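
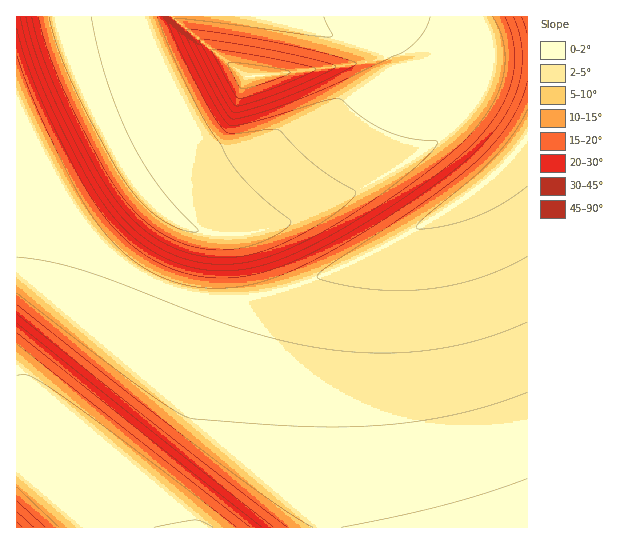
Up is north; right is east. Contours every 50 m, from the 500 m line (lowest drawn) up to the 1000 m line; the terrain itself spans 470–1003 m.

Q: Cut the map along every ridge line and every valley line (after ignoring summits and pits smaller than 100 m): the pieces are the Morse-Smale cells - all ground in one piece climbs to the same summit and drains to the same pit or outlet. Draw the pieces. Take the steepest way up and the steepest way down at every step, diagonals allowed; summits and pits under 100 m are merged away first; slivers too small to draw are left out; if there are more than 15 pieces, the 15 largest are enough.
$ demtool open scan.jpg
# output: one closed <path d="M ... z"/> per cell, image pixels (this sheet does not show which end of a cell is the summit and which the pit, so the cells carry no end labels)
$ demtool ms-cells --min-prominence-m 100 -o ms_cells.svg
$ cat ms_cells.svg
<path d="M17 103l0 366 6 3 66 56 439-1-1-390-18 22-31 29-43 29-53 31-53 25-44 16-31 7-40 1-25-4-26-8-24-12-22-16-26-26-22-29-28-49z"/><path d="M481 16l-423 0-1 5 10 30 21 50 35 65 20 28 22 21 24 13 26 7 26 0 42-11 59-25 67-38 45-33 26-31 11-26 1-24-3-12z"/><path d="M527 16l-46 1 11 30-3 30-9 20-9 13-26 26-36 25-67 38-48 21-44 13-35 2-26-7-24-13-22-21-20-28-35-65-21-50-10-35-41 1 0 85 53 100 22 29 26 26 32 22 34 13 31 5 28 0 20-2 23-6 44-16 68-33 70-44 42-37 19-22z"/><path d="M19 469l-3 1 1 58 71-1z"/>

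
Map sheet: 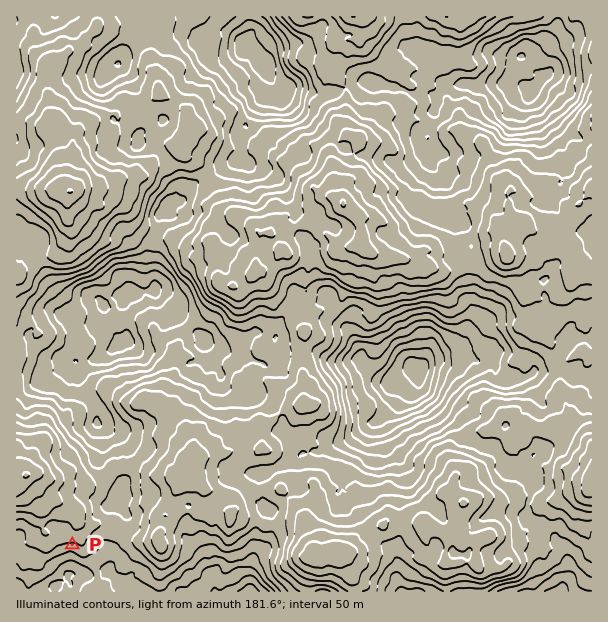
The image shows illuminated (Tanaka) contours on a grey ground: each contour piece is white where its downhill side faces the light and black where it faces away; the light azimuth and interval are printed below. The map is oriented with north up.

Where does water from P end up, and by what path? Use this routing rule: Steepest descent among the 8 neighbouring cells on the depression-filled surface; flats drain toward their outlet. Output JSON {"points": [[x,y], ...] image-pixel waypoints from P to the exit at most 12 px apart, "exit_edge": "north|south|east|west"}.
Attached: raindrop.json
{"points": [[72, 545], [74, 533], [77, 521], [72, 510], [60, 501], [48, 500], [36, 489], [24, 480], [17, 486]], "exit_edge": "west"}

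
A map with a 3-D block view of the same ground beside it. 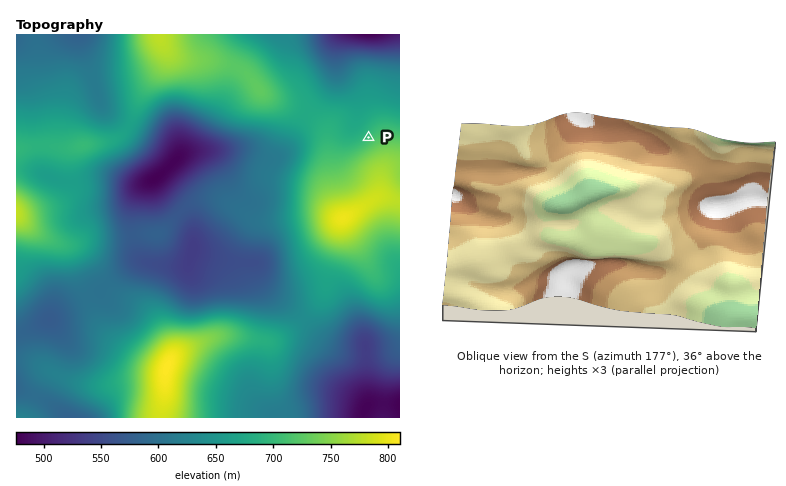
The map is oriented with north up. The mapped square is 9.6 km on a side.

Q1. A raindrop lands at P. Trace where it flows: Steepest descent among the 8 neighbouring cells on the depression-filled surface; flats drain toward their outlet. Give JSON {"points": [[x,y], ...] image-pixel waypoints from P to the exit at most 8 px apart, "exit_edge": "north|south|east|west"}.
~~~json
{"points": [[368, 138], [360, 130], [356, 122], [356, 114], [356, 106], [356, 98], [350, 90], [342, 82], [340, 74], [340, 66], [340, 58], [340, 50], [340, 42], [344, 34]], "exit_edge": "north"}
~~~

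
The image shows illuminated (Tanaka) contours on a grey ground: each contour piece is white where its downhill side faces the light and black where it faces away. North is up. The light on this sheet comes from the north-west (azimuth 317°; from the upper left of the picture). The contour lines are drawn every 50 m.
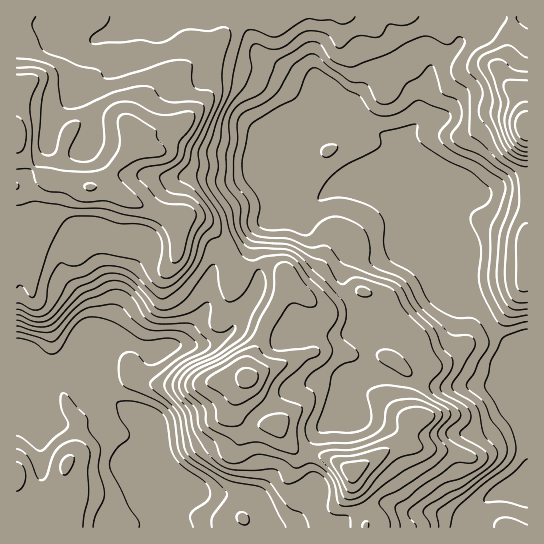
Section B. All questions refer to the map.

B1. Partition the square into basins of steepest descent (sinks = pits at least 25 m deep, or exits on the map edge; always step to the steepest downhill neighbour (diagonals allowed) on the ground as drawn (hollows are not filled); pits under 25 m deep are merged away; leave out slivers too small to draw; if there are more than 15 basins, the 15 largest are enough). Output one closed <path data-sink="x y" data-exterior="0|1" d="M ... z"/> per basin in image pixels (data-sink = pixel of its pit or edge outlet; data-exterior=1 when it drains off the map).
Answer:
<path data-sink="527 482" data-exterior="1" d="M527 16l-510 0-1 211 9 1 12 5 2 9 3 3 27 11 9 0 10-13 8-20 1-24-5-12 11 0 19 9 3 6-5 19 1 21 9 7 23 11 17 3 7-10 0-30 9-6 15 3 10 7 13 16 10 32 23-11 13 0 12 7 5 6 0 8-22 40-6 20-10 17-1 16-12 19-1 14 8 10 11 4 23-1 6 13 12 14 30 5 25 13 2 2 3 19 12 25-1 13 161 0z"/><path data-sink="165 527" data-exterior="1" d="M103 187l-11 0 5 12-1 24-8 20-10 13-4 1-20-6-15-8-2-10-12-5-9 1 0 298 349 1 2-13-12-25-3-19-2-2-25-13-30-5-12-14-6-13-28 0-6-3-8-10 1-14 12-19 1-16 10-17 6-20 22-40-2-11-15-10-13 0-23 11-7-26-6-10-12-14-15-8-8 0-9 6 0 30-7 10-9 0-23-10-12-6-6-8 0-18 5-19-2-5z"/>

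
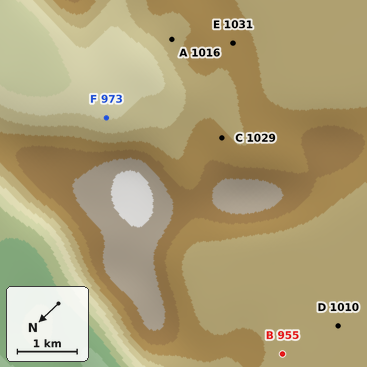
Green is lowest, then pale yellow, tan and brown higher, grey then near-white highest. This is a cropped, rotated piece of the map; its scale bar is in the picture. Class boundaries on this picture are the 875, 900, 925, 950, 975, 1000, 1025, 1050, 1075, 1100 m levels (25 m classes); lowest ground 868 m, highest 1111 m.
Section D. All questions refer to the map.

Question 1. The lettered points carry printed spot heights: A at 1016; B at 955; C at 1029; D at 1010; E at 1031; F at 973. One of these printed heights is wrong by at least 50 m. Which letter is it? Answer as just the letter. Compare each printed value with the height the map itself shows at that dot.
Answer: B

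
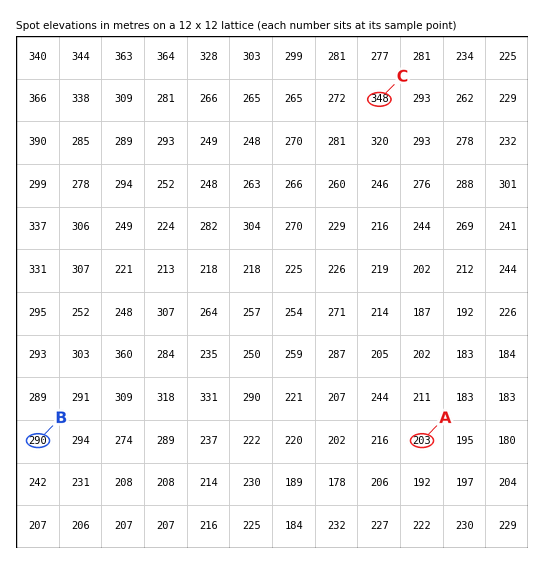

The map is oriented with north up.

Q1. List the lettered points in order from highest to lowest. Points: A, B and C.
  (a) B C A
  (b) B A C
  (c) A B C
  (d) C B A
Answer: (d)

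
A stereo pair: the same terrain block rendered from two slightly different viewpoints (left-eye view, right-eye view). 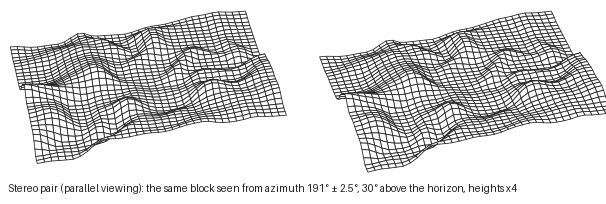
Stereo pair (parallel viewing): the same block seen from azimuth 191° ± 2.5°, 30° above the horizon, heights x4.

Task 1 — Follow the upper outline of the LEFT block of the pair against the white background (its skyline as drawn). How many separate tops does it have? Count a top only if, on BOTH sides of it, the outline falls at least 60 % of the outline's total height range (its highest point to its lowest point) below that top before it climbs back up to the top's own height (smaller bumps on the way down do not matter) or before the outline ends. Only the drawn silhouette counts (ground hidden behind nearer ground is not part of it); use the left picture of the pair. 0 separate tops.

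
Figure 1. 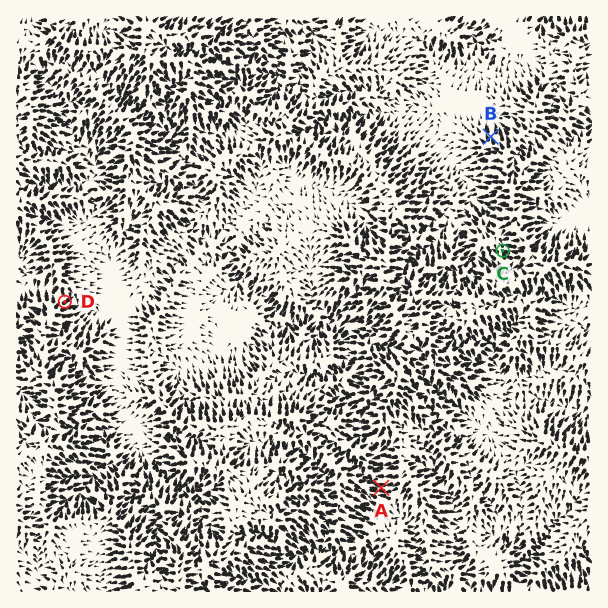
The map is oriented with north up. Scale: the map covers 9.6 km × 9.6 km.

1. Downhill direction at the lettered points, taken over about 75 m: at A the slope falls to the W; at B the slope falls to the N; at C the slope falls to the NW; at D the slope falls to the NE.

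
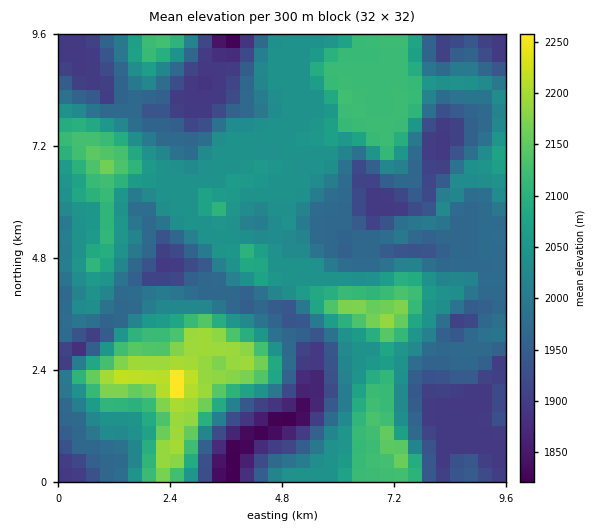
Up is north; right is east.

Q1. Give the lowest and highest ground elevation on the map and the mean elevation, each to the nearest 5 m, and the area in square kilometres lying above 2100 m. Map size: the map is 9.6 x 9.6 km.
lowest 1820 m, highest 2270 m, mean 2015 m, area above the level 19.2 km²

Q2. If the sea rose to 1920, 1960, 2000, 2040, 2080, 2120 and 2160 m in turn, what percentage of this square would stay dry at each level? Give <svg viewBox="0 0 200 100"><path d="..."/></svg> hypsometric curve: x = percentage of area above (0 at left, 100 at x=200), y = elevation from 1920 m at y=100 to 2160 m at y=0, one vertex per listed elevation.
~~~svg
<svg viewBox="0 0 200 100"><path d="M167 100l-12-17-46-16-15-17-49-17-23-16-10-17"/></svg>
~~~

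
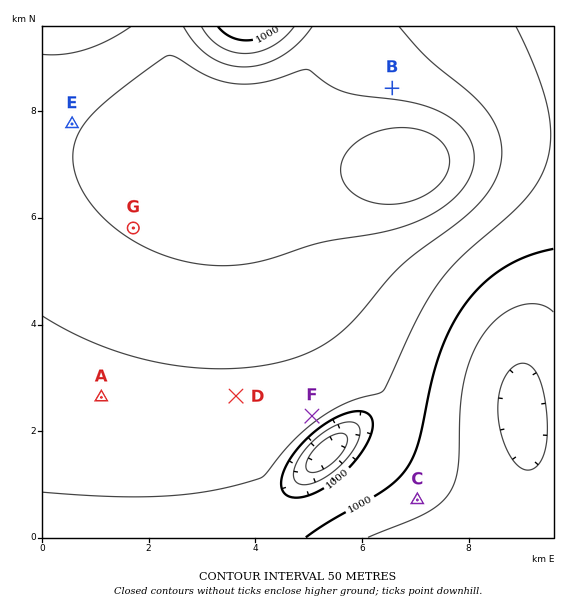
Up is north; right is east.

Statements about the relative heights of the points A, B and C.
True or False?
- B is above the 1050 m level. True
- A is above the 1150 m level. False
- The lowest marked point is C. True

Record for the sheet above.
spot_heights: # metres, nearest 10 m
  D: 1090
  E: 1150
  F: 1070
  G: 1150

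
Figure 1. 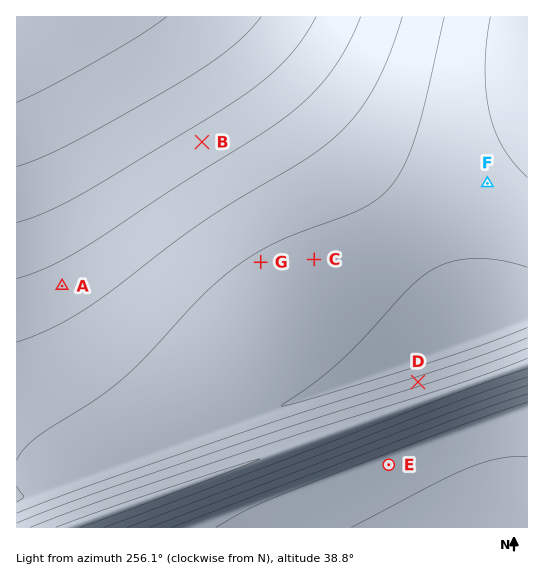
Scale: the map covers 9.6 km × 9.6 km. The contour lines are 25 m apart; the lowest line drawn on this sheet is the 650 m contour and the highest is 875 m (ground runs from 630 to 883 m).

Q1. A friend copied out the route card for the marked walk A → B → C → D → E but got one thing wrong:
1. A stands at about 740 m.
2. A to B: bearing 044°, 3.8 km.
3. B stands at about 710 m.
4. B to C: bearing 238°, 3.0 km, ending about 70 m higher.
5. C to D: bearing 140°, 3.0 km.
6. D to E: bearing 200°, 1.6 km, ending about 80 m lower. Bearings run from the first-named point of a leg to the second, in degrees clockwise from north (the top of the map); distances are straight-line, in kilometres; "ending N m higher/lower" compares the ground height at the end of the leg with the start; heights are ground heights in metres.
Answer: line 4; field bearing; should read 136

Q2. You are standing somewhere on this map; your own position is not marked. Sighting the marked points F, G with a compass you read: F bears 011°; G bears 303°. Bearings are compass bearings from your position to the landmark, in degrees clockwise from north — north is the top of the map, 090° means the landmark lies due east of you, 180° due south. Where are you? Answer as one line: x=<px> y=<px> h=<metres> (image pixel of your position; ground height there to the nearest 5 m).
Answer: x=448 y=384 h=840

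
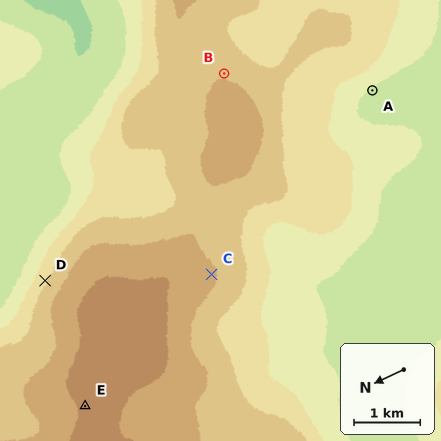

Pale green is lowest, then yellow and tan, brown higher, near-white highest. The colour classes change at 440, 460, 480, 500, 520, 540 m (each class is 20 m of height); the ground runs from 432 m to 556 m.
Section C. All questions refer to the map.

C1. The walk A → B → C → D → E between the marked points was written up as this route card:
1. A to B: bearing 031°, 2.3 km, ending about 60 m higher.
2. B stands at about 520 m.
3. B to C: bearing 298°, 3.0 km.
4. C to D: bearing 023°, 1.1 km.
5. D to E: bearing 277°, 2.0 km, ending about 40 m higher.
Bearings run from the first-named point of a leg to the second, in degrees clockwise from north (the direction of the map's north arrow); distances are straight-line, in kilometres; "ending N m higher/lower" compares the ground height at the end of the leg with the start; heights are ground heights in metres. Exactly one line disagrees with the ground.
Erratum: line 4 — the distance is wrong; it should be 2.5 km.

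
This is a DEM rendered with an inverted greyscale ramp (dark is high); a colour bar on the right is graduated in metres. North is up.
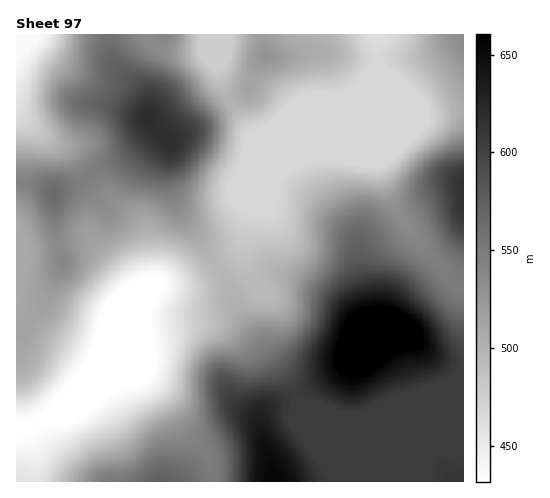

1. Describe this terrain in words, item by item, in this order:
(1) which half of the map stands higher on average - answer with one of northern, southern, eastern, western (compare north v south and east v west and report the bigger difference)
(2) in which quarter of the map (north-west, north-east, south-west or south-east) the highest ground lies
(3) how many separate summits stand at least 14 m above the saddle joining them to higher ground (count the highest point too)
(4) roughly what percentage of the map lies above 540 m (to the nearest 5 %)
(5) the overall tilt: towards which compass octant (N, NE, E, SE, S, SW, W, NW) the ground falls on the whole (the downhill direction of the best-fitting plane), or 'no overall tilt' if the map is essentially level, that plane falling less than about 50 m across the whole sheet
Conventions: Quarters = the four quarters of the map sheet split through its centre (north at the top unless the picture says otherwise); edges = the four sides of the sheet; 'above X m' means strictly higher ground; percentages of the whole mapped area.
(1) Taken as a whole, the eastern half is higher than the western.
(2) The highest ground is in the south-east quarter.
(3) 8 summits rise at least 14 m above their surroundings.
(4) Roughly 40 % of the ground is higher than 540 m.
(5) On the whole the ground falls towards the north-west.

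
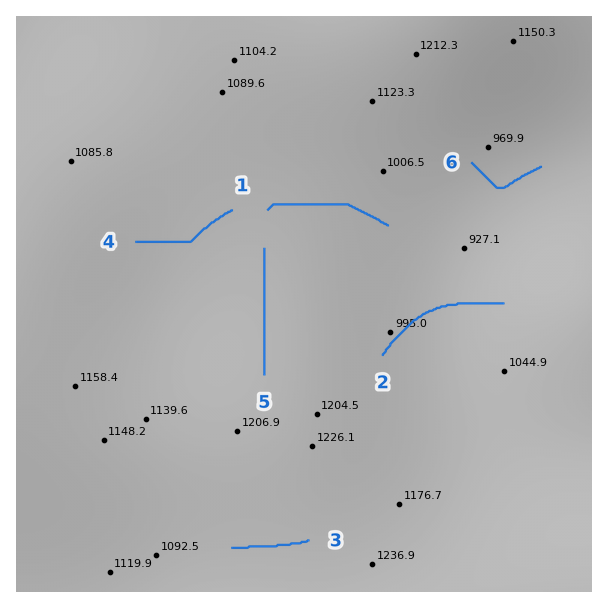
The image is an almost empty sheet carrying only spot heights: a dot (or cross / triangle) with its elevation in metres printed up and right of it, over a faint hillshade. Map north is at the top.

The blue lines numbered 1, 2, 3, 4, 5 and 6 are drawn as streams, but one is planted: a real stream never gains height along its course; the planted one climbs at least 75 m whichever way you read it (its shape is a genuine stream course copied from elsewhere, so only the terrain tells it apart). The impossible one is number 2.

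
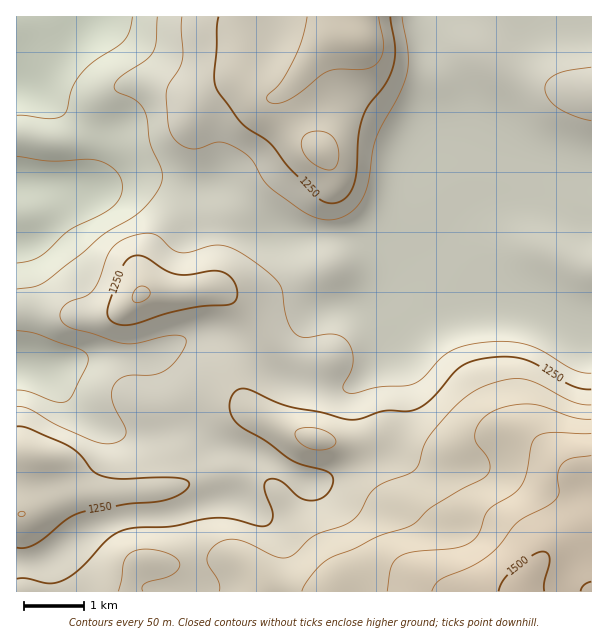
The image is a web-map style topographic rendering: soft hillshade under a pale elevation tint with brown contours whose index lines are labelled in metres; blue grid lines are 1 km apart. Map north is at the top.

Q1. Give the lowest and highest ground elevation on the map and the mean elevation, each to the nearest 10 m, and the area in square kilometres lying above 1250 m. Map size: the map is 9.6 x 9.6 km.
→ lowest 1050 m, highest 1510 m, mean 1230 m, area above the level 32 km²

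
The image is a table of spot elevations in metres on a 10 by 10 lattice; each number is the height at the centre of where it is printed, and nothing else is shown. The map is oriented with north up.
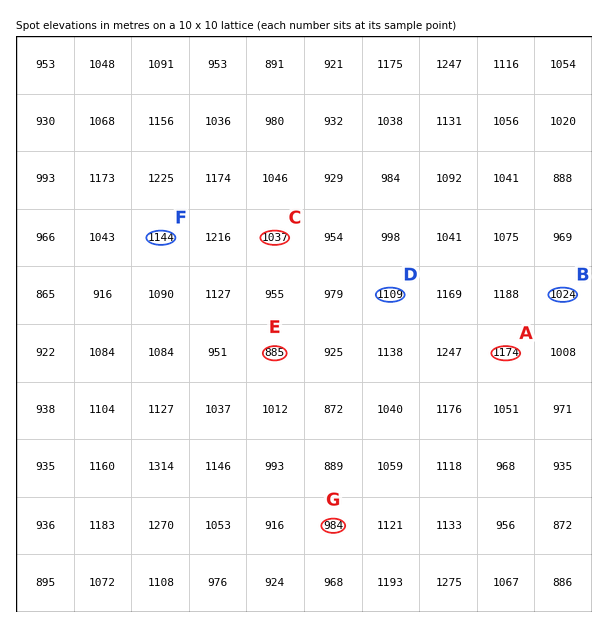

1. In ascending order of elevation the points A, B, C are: B C A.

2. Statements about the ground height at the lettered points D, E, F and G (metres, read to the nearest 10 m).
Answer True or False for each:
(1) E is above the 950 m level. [False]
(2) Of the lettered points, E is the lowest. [True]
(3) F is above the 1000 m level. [True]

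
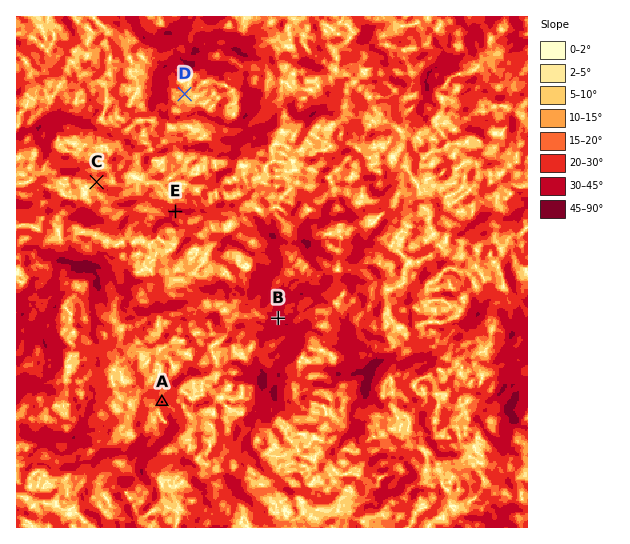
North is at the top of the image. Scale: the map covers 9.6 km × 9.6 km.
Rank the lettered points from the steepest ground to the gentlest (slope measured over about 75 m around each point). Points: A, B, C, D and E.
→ B E A C D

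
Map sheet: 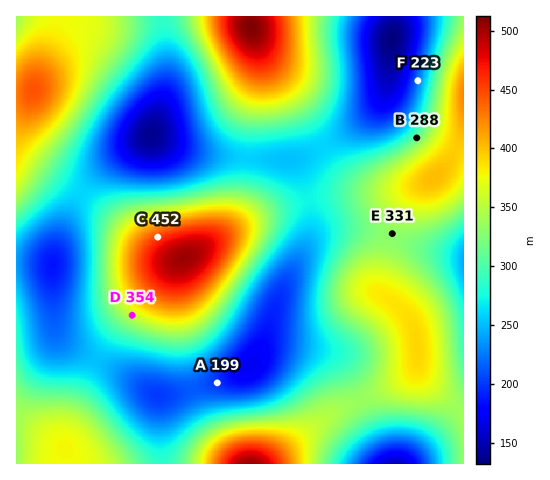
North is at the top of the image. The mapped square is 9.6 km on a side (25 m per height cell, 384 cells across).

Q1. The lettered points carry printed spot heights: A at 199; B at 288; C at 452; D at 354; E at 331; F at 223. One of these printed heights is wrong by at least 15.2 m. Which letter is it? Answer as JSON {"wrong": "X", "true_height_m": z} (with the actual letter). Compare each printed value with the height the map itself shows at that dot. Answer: {"wrong": "B", "true_height_m": 314}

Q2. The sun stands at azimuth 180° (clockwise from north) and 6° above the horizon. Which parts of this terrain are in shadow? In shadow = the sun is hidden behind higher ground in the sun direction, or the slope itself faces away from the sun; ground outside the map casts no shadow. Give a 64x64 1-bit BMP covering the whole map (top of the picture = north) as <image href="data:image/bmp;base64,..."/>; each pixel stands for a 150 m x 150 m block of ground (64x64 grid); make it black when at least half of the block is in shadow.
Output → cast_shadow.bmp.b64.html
<image width="64" height="64" href="data:image/bmp;base64,Qk0+AgAAAAAAAD4AAAAoAAAAQAAAAEAAAAABAAEAAAAAAAACAAATCwAAEwsAAAIAAAAAAAAA////AAAAAAAAAAAAAAAAAAAAAAfwAAAAAAAAH/wAAAAAAAB//gAAAAAAAP/+AAAAAAAA//8AAAAAAAD//wAAAAAAAP//AAAAAAAAf/+AAAAHAAB//4AAAA8AAD//gAAADwAAH/+AAAAGAAAf/wAAAAAAAA//AAAAAAAAB/4AAAAAAAAH/gAAAAAAAAP8AAAAAAAAAfwAAAAAAAAA+AAAAAAAAAAwAAAAAAAAAAAAAAAAAAAAAAAAAAAAAAAAAAAAAAAAAAAAAAAAAAAAAAAAAAAAAAAAAAAAAAAAAAAAAAAAAAAAAAAAAAAAAAAAAAAAAAAAAAAAAAAAAAAAAAAAAAAAAAAAAAAAAAA/wAAAAAAAAH/wAAAAAAAB//wAAAAAAAH//wAAAAAAA///wAAAAAAD///gAAAAAAP//+AAAAAAA///4AAAAAAD///gAAAAAAP//+AAAAAAA///wAAAAAAD//+AAD+AAAH//wAAf8AAAf/8AAB/wAAA//gAAH/AAAD/4AAAP8AAAH/AAAA/wAAAP4AAAD/AAAAfAAAAH8AAAAAAAAAfgAAAAAAAAA+AAAAAAAAABwAAAAAAAAACAAAAAAAAAAAAAAAAAAAAAAAAAAAAAAAAAAAAAAAAAAAAAAAAAAAAAAAAAAAAAAAAAAAAAAAAAAAAAAAAAAAAAAAAAAAAAAAAAA=="/>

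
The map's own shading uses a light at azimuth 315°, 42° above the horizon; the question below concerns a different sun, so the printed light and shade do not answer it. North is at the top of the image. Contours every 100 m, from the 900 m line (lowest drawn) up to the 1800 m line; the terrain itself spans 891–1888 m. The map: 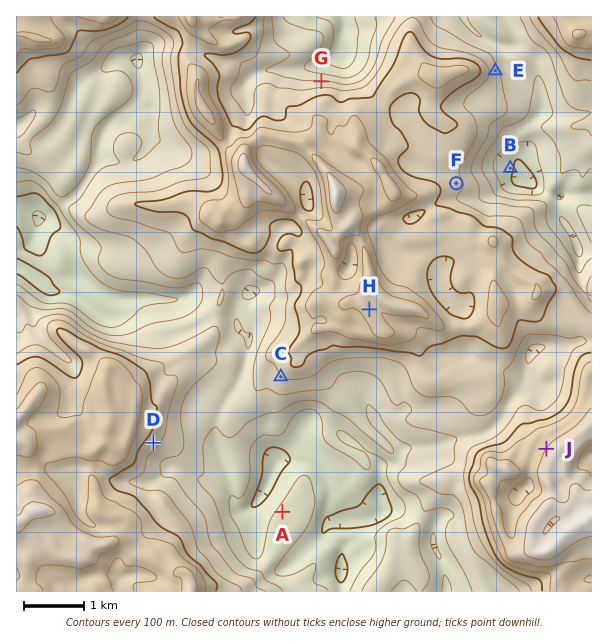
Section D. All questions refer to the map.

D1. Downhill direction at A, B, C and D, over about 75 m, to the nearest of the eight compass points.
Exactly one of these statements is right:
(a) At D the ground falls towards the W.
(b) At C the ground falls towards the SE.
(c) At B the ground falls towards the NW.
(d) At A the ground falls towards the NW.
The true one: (d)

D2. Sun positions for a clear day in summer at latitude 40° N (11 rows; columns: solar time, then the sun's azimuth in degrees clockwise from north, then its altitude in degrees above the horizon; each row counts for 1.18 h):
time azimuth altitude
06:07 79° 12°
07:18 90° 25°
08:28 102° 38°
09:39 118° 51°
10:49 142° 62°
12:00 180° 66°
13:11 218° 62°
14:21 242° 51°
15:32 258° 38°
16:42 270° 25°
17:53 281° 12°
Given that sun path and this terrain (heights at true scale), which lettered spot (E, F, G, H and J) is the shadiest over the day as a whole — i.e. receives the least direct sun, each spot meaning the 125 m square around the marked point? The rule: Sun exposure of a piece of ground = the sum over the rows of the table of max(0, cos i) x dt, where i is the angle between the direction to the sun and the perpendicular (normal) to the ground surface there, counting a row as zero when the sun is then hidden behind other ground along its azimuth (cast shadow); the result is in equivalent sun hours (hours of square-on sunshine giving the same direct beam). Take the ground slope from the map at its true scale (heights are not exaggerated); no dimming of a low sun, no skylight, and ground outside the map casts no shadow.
G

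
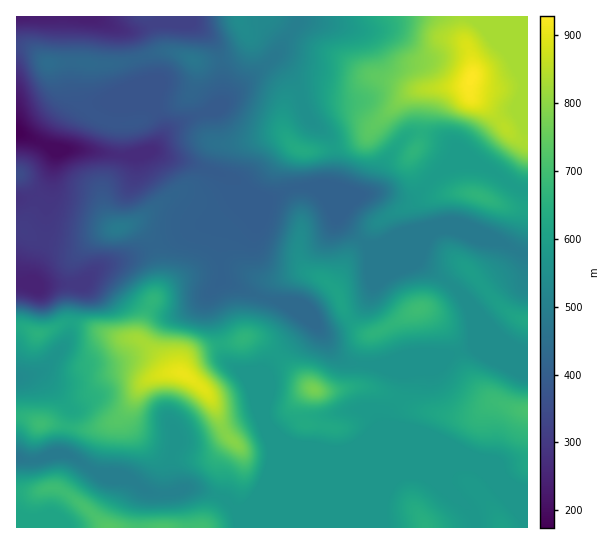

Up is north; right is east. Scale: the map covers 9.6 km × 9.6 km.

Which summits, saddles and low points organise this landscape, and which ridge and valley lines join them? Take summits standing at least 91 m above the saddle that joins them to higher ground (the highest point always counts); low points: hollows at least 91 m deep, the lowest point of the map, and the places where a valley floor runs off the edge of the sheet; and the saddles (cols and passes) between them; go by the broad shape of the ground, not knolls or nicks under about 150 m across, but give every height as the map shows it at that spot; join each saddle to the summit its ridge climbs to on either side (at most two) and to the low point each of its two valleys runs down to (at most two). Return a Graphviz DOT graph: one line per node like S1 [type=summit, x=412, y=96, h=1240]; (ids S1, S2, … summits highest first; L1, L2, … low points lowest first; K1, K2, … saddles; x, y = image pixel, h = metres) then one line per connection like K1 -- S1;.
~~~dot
graph terrain {
  S1 [type=summit, x=471, y=78, h=928];
  S2 [type=summit, x=183, y=374, h=907];
  S3 [type=summit, x=314, y=390, h=774];
  S4 [type=summit, x=109, y=527, h=731];
  S5 [type=summit, x=527, y=411, h=711];
  S6 [type=summit, x=419, y=309, h=693];
  L1 [type=low, x=17, y=133, h=174];
  L2 [type=low, x=17, y=17, h=230];
  L3 [type=low, x=17, y=458, h=467];
  K1 [type=saddle, x=67, y=426, h=654];
  K2 [type=saddle, x=278, y=355, h=590];
  K3 [type=saddle, x=399, y=399, h=588];
  K4 [type=saddle, x=478, y=465, h=572];
  K5 [type=saddle, x=218, y=497, h=571];
  K6 [type=saddle, x=369, y=365, h=558];
  K7 [type=saddle, x=263, y=298, h=436];
  K8 [type=saddle, x=154, y=245, h=421];
  K9 [type=saddle, x=17, y=46, h=341];
  K1 -- S2;
  K1 -- L1;
  K1 -- L3;
  K2 -- S2;
  K2 -- S3;
  K2 -- L1;
  K2 -- L3;
  K3 -- S3;
  K3 -- S5;
  K3 -- L1;
  K3 -- L3;
  K4 -- S2;
  K4 -- S5;
  K4 -- L3;
  K5 -- S2;
  K5 -- S4;
  K5 -- L3;
  K6 -- S3;
  K6 -- S6;
  K6 -- L1;
  K7 -- S2;
  K7 -- S6;
  K7 -- L1;
  K8 -- S1;
  K8 -- S2;
  K8 -- L1;
  K9 -- S1;
  K9 -- L1;
  K9 -- L2;
}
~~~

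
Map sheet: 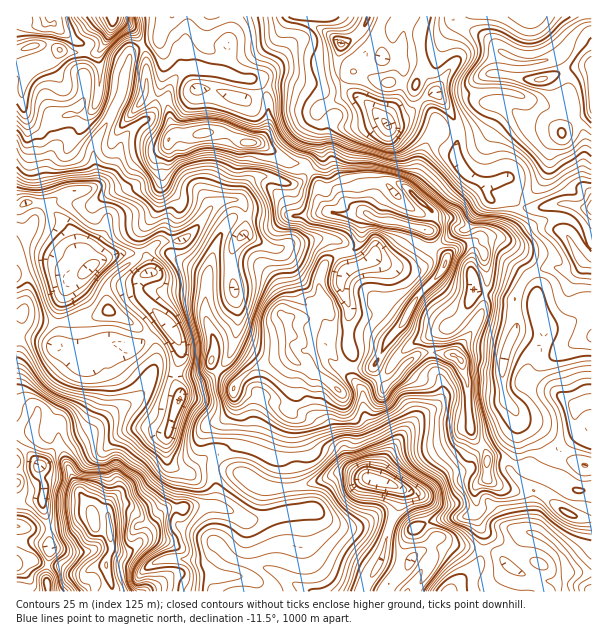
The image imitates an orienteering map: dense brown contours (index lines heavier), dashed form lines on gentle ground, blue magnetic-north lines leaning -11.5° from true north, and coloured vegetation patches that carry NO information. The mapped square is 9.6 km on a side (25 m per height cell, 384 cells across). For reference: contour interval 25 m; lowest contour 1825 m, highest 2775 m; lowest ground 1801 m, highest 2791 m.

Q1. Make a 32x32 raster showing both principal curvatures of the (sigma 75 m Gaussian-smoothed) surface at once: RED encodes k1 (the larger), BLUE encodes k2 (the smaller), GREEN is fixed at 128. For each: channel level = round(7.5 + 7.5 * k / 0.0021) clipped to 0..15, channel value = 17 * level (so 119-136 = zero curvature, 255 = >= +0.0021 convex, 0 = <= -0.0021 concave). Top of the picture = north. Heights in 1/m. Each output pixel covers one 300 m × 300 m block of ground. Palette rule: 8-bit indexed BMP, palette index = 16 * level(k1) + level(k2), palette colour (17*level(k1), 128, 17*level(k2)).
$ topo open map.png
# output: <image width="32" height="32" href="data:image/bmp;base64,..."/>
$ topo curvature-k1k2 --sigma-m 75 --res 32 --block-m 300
<image width="32" height="32" href="data:image/bmp;base64,Qk02CAAAAAAAADYEAAAoAAAAIAAAACAAAAABAAgAAAAAAAAEAAATCwAAEwsAAAABAAAAAAAAAIAAABGAAAAigAAAM4AAAESAAABVgAAAZoAAAHeAAACIgAAAmYAAAKqAAAC7gAAAzIAAAN2AAADugAAA/4AAAACAEQARgBEAIoARADOAEQBEgBEAVYARAGaAEQB3gBEAiIARAJmAEQCqgBEAu4ARAMyAEQDdgBEA7oARAP+AEQAAgCIAEYAiACKAIgAzgCIARIAiAFWAIgBmgCIAd4AiAIiAIgCZgCIAqoAiALuAIgDMgCIA3YAiAO6AIgD/gCIAAIAzABGAMwAigDMAM4AzAESAMwBVgDMAZoAzAHeAMwCIgDMAmYAzAKqAMwC7gDMAzIAzAN2AMwDugDMA/4AzAACARAARgEQAIoBEADOARABEgEQAVYBEAGaARAB3gEQAiIBEAJmARACqgEQAu4BEAMyARADdgEQA7oBEAP+ARAAAgFUAEYBVACKAVQAzgFUARIBVAFWAVQBmgFUAd4BVAIiAVQCZgFUAqoBVALuAVQDMgFUA3YBVAO6AVQD/gFUAAIBmABGAZgAigGYAM4BmAESAZgBVgGYAZoBmAHeAZgCIgGYAmYBmAKqAZgC7gGYAzIBmAN2AZgDugGYA/4BmAACAdwARgHcAIoB3ADOAdwBEgHcAVYB3AGaAdwB3gHcAiIB3AJmAdwCqgHcAu4B3AMyAdwDdgHcA7oB3AP+AdwAAgIgAEYCIACKAiAAzgIgARICIAFWAiABmgIgAd4CIAIiAiACZgIgAqoCIALuAiADMgIgA3YCIAO6AiAD/gIgAAICZABGAmQAigJkAM4CZAESAmQBVgJkAZoCZAHeAmQCIgJkAmYCZAKqAmQC7gJkAzICZAN2AmQDugJkA/4CZAACAqgARgKoAIoCqADOAqgBEgKoAVYCqAGaAqgB3gKoAiICqAJmAqgCqgKoAu4CqAMyAqgDdgKoA7oCqAP+AqgAAgLsAEYC7ACKAuwAzgLsARIC7AFWAuwBmgLsAd4C7AIiAuwCZgLsAqoC7ALuAuwDMgLsA3YC7AO6AuwD/gLsAAIDMABGAzAAigMwAM4DMAESAzABVgMwAZoDMAHeAzACIgMwAmYDMAKqAzAC7gMwAzIDMAN2AzADugMwA/4DMAACA3QARgN0AIoDdADOA3QBEgN0AVYDdAGaA3QB3gN0AiIDdAJmA3QCqgN0Au4DdAMyA3QDdgN0A7oDdAP+A3QAAgO4AEYDuACKA7gAzgO4ARIDuAFWA7gBmgO4Ad4DuAIiA7gCZgO4AqoDuALuA7gDMgO4A3YDuAO6A7gD/gO4AAID/ABGA/wAigP8AM4D/AESA/wBVgP8AZoD/AHeA/wCIgP8AmYD/AKqA/wC7gP8AzID/AN2A/wDugP8A/4D/ALVwttml9oDEtqiUp7enhoWXqJaAx6WRx8eHhoeGlZOm2PHVx+fmolCRtYSWlYWGiJiYlnOCpJSCt8eGdae5coWkYGCikPbk59S3ZHSXh4eHh5enhoDVk4Rys6WmloOEltnBpLjY+HDYhJRkdaiXh4eHqMjJkPj4oaTmpWNjc6a2pXCW2bjYxaXU6MXHx7bHx8nItcfVsrXS5uikhoW1+LW1cKf7t9e3lZWmtKeGY4KSpbZydJJwUIGm5rXXpaamt6VwxPSk6LeFYnGkpGKEp6aikHFAcJSXtLa194O3t6d1onH0lEDDhZagxpamlqeWhri2o4SStsqnlqP3tKeGlIOmt8aFlpOUY1DXx4V1hoaWlYSFp5SAl5XI9pRkdpamuJeX2aW4poSFgKbpxqeFp8m3pdfGloKDhcn4g3R1ZaeWt+i3tZa2x6dycJLU5pSmp4Wm+KD4c3SBtfZic4aWyLjHhWR0hHWm2IOBlef3Y5eGp/fCgPi0xpPE9oKlp7eXmLd1dHV2hYfYpKD5sNbWl7jHhKL4svaUcve2cpOnhYaYxWN1hoaGdMakUPa0granp4aWY4X3kOT1+aWEgqeWdYW2lZWXhYXHxnBy96eAxqenhqeTlsb3glGC9oVylqiHhsm2s9fX6LeBcLb4hXCn67iV2IGWhPeUZZPmt4Gnp4aX2JZSdMe2dKW0pvd0YpTHpsbFkbmnlPaVpZHVcaeYhZjVlXRypPaDYXOW+ISDpbZ05qOBp4V0o/eTcOeEg5aVhcZ0dYZhkeSS57XYpKW4dGSm9rSBc4SE9uWx1oWmlqZyppd2dIWmx5KiYKbWYaKjUaGAoqNylaXhw+bX6LaWg7anqJSWt4WX16algOijlufm18bG9vf29fizw8i2lKWmt3CRpLfGhIS1tbmCkoJk16XHx8fIhXD117ZyYZKTg4OjpqZyYHC2lcbXdHSVdMWzYNemp5bF98WEhYJ2dqa3hpS5p8jItJWlx9VkZXaWg7T25KXG2MejtZZwlYZlddiHhceGp6eTppXI+ceVptj29dWlyJWWY5LUg3OYl4SnuKeE15aGt4HFkpT59vj39/a2U1OhgYJBc7a4g5aGl6inypP4hJal5pD2cPRypaRxktVTY7eohGKEpciRp5e3l5eFo8dzp5L4gMTl5kOCgnOlxnSGpYKCp6XDYLe2lINypHV0x4Wmc/Vxkva0pKW3yNm3hZeVtsbZtdeStfjX1vfopZSVpseT9nKA9oSnp5aVlreWhqS3lnR1lqdwlLaWlYWVp+fn5qHTs6CShZeGqKiFdae4cXC2loWHp4Wk2beFtqeGk3Jwlaf79YKEqIaXqJeEhKKltpCopYant7amhGR0p7g="/>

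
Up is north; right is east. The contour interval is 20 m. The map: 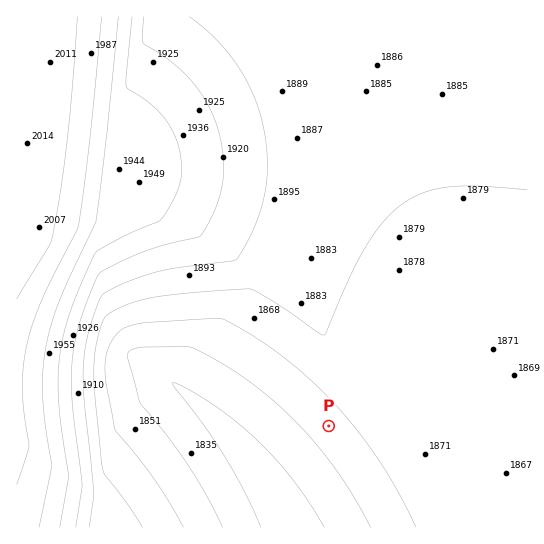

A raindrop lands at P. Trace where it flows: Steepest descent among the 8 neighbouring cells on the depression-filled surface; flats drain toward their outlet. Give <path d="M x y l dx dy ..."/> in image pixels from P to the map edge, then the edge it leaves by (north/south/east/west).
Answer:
<path d="M329 426l-62 61 6 8 2 7 3 3 11 22"/>
exit: south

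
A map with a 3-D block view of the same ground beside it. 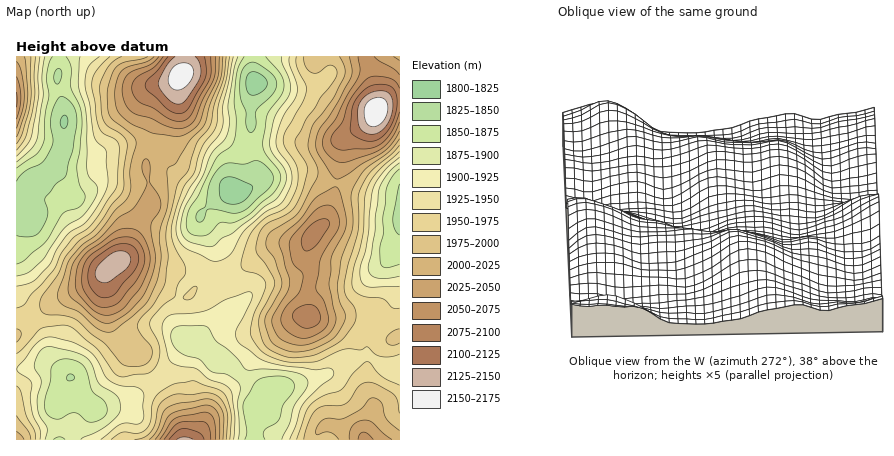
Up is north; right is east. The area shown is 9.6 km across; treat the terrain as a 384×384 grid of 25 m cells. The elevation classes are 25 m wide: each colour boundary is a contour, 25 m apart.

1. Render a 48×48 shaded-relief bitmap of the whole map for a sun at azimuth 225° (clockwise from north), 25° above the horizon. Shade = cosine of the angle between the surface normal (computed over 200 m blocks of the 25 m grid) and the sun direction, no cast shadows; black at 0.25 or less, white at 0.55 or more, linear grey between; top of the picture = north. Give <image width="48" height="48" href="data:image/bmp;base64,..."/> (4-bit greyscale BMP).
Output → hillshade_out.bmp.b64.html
<image width="48" height="48" href="data:image/bmp;base64,Qk32BAAAAAAAAHYAAAAoAAAAMAAAADAAAAABAAQAAAAAAIAEAAATCwAAEwsAABAAAAAAAAAAAAAAABEREQAiIiIAMzMzAERERABVVVUAZmZmAHd3dwCIiIgAmZmZAKqqqgC7u7sAzMzMAN3d3QDu7u4A////ADITeamHiHZWiqlkMyACWJmau7mau6dVVTIjaJh3eHZXm7lkRCECR5iavLqZmoZVVTIjV4dmeId5vbhUVTEBNoiavLmIeHZlVUMkZ3domqmbzKdUVCAAN4mqu6l2Z3d2ZkNFeIiKvLqru4ZVVCACWJmqqphmeJmHZkRWeJmbzMu7uYdVVCEkaJmZmZh3iZl2VVVWeIms3dy7qYdmZCI1eJmaqqmHiZhlRVVVZ4nN3ty7qYh3UzRWiaq8zLqZmZdUVWZWeJve7tzLqId2Q0Z4qrze7tuqqYdmZ4dnib3u7szLl2ZVRWiau97//ty6qZiImYh4q83v7bupdVVVZ4q7zO//7tu6qqmau4iKvN3u7KmHVDRWeKvMzf/+3cu6qpmru3iazM3u3KmGUzV4mru7ze7t3cupmZmqqneau83u3KmGVFeau7qqvN7d3LqYeImZmXibu87v7KmHZnm7u6mZrN3cy6l2Z3iZiHirvN7/7LmYiJq7upmZq8u7qpdUVmiIiIm7vN7/7KmIiJq7qpmZqrqqmHVDRWeId4mqq97/25iId4mZmZqqqqqqmHVENFZnd4iZq87+ypiHZ3iJmZqqqru6qYZURFVWZneJq83typiHZmeJiJmZmrzMupdlRFVVVmeJm83cupmGVVeIiIiJqs3ty5hlVVVVZniJq8zLqZh2RFZ3d3eJq83d26hlVVVWd4iJu7qpiIdUM0ZmZmeJq83d25hmZlVmd4iJqpmHd2VCIkRERWiau8zdy5h3dlVWeHeJqph2d1QyIzMjRXiaq8y7uqmHdlRGd3eJqpdnh2VDRDIjRoiJqrqZmpiHdlRGZneKqYd4mXZVZkIkaJh3iZh4iZiHZUNFVXiaqYeJqYd3h1M0eZdmd4dniZh2RDM0VomrqYeaqpiJmFM1eYVVeIZniZh1RDNFZom6mIiaqpiZl1NGiGVWiId4qqh1VDRFZpmpmZq7upqqhlRWdmZ4mYiau6l3ZVRFZpmZmZvMu7zKhlVmZmeKqpmrzLmId2VVZpmYiKzMu83Kl2d3ZWiruqvN3LqqmHdmd6mYibzLu83Kh3iHVWirurzv7bzLqYiIh6qYiby7q8zKh4mGVGirqr7/7d3duqqpmZmYiavLq8y6h4mGVXmpms//7d7ty7u6mIh3eKzMu8zKiJmXZomYic7u3N3cu7zKh2ZVZ5zdzd7bqqupiIh3eb3curzLq83KdkRERpze7u7cu83KmHZVabzLqruqq97KdTMzR63v7u7czN3KhlREaby6qqqZq93JZCIjWL7/7u3cze7JZDM0abuqqpmavN24UwETac//7d3Mze24VDM0aJmZmpmavMuWMgATad//7d3Mze2nVEMzVoiaqqqau7l0IgACWd7u3MzLzdyoZUMiRomrzLqauphkIgABWc3dy8u6q8uoZUIRR6vN7cqaqqhkMwACac3Lq7qHibqXZCABWc7v/sqavLl1RBETasy6mpdVaKl2QhACe97v/sqb3cp2VTMke8yoiHUzWKl1QxADi93e7cqr3cp1VA=="/>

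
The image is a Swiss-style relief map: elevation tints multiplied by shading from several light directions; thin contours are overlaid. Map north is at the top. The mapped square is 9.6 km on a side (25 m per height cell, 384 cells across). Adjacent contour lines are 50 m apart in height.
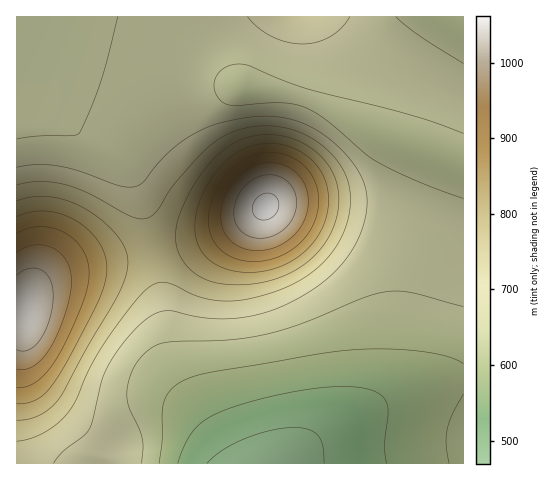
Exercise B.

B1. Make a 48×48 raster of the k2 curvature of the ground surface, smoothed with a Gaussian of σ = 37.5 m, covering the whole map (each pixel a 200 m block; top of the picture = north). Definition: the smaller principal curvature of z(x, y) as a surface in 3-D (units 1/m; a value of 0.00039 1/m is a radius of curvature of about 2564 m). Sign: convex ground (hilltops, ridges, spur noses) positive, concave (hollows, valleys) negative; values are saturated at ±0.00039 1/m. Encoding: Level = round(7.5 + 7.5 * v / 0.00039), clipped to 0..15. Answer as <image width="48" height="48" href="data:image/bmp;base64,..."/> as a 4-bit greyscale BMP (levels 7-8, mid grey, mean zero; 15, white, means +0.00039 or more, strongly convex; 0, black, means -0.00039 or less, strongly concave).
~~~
<image width="48" height="48" href="data:image/bmp;base64,Qk32BAAAAAAAAHYAAAAoAAAAMAAAADAAAAABAAQAAAAAAIAEAAATCwAAEwsAABAAAAAAAAAAAAAAABEREQAiIiIAMzMzAERERABVVVUAZmZmAHd3dwCIiIgAmZmZAKqqqgC7u7sAzMzMAN3d3QDu7u4A////AFVVVVVURnd2ZWZndmZmZnd3d3d3iIiId1VVVVVomqmGZWZnd2ZmZmZ3d3d4iIiIiFVVVVVnmql2VWZ3d3ZmZmZmd3d4iIiIiGZmVURWeIhmVWZ3d3d2ZmZmZ3d3eIiIiGZmVURVZ3ZlVmZ3d3d3ZmZmZmd3d3iIiHd2ZVRFZmZVVmd3d3d3d2ZmZmZmd3d3iHd3ZlVVVmZWZmd3d3d3d3dmZmZmZnd3d4iHdlVVZmZmZnd3d3d3d3d3ZmZmZmZnd4h2ZVRFZmZmZnd3d3d3d3d3d2ZmZmZmZnd3ZlVEVWZmZ3d3d3d3d3d3d3dmZmZmZoiIdmVVVVZmZ3d3d3d3d3d3d3d3dmZmZpmYh2ZVVVVmZmd3d3d3d3d3d3d3d3d2ZqqZh2ZlVVVWZmZmZmd3d3d3d3d3d3d3d6qpl3ZmZVVVZmZmZmZmd3d3d3d3d3d3d6qph3ZmZlVVZmZmZmZmZmd3d3d3d3d3d6qph3ZmZlVVVmZmZmZmZmZnd3d3d3d3d6qZh3d2ZmVVVmZ3d3dmZmZmd3d3d3d3d6mYh3d3ZlVVVXd3d3ZVRFVmZ3d3d3d3d5mYh3d3ZlVVVXd3dlRERDNFZnd3d3d3d5mIiId3ZlVERXeHVVVVVEMzRmd3d3d3d5mIiIh3ZlVERXh1VmZmZVRDNGZ3d3d3d5mIiIh3ZlVERXdVZneHd2VEM0Z3d3d3d4mZmIh3ZVRERYZWd4iZiHZUMzV3d3d3d4mZmYh3ZVRERnVWeJqqqYdlQzRnd3d3d4mZmYh3ZVRERlVniaq7uph1QzNnd3d3d4iZmIh2ZVRERlVniqvMy6l2VDNXd3d3d4iIiId2ZVREVkVomrzMzKmGVDNHd3d3d4iIiHd2VUREZUVomrzMzLmHVDM3d3d3d3d3d3dmVURFdUVomrzMy7mHZDM2d3d3d3d3d2ZlVURWZUVnmrzMy6mHZUM3d3d3d2ZmZmZVVEVmZDRniru7u6mHZUNHd3d3ZWZmZVVVRFZmZTRWeZq7uqmHZUNHd3ZlQ1VVVVVERWZmZTNFeJmqqpmHZENXZVQzM1VVVUREZ3ZmZjNFZ4iaqZh2VDJUQzMzRFVURERXd3dmZkM0VniJmHZUMhIzMzRFZ1VFVWd3d3d2ZmMzRWd3dlQyEAIzRFZnd3d3d3d3d3d3ZmUiNFVVQyEAABNFZ3d3d3d3d3d3d3d3d2ZCEjMiEAAAAlZnd3d3d3d3d3d3d3d3d2ZTABAAAAABRnd3d3d3d3d3d3d3d3d3d3ZUIAAAABI2d3d3d3d3eHd3d3d3d3d3d3ZlQyESI1Z4h3d3d3d3eHd3d3d3d3d3d3dlREVmd4iHd3d3d3d3iHd3d3d3d3d3d3dmVVeIiIh3d3d3d3d3iHd3d3d3d3d3d3d2ZmeIiHd3d3d3d3d3iHd3d3d3d3d3d3d3dneIh3d3d3d3d3d3d3d3d3d3d3d3d3d3d3d3dmZmd3d3d3d3ZHd3d3d3d3d3d3d3d3dmZVVmZ3d2d3dlQ3d3d3d3d3d3d3d3dmZVVEVVZndmZ3VDMw=="/>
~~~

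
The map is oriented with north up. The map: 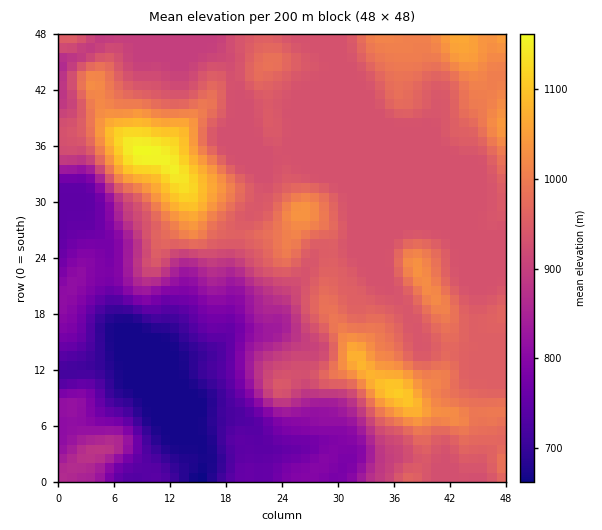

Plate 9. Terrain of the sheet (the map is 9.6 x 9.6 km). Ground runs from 660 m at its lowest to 1160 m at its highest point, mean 900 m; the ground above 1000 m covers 13.2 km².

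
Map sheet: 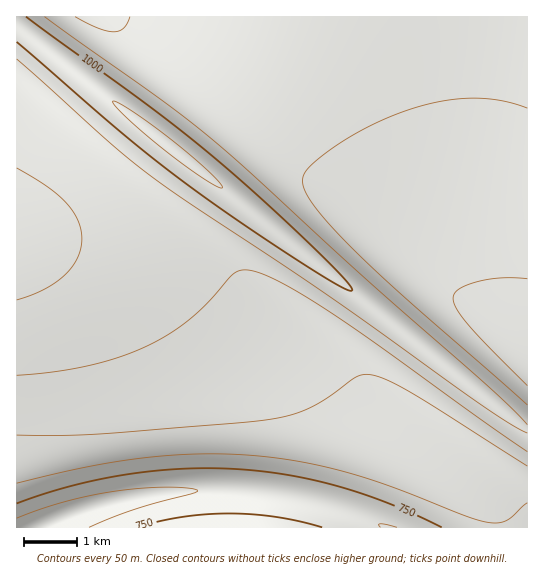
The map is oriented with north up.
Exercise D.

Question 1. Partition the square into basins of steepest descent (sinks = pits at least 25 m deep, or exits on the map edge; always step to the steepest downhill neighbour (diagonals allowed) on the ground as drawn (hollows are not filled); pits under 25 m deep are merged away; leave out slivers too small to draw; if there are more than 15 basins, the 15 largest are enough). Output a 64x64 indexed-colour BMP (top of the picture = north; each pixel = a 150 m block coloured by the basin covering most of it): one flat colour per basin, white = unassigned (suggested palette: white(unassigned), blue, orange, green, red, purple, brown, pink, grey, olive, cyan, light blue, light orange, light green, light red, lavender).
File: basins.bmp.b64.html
<image width="64" height="64" href="data:image/bmp;base64,Qk12CAAAAAAAAHYAAAAoAAAAQAAAAEAAAAABAAQAAAAAAAAIAAATCwAAEwsAABAAAAAAAAAA////ALR3HwAOf/8ALKAsACgn1gC9Z5QAS1aMAMJ34wB/f38AIr28AM++FwDox64AeLv/AIrfmACWmP8A1bDFABERERERERERERERERERERERERERERERERERERERERERERERERERERERERERERERERERERERERERERERERERERERERERERERERERERERERERERERERERERERERERERERERERERERERERERERERERERERERERERERERERERERERERERERERERERERERERERERERERERERERERERERERERERERERERERERERERERERERERERERERERERERERERERERERERERERERERERERERERERERERERERERERERERERERERERERERERERERERERERERERERERERERERERERERERERERERERERERERERERERERERERERERERERERERERERERERERERERERERERERERERERERERERERERERERERERERERERERERERERERERERERERERERERERERERERERERERERERERERERERERERERERERERERERERERERERERERERERERERERERERERERERERERERERERERERERERERERERERERERERERERERERERERERERERERERERERERERERERERESIRERERERERERERERERERERERERERERERERERERERESIhERERERERERERERERERERERERERERERERERERERESIiERERERERERERERERERERERERERERERERERERERESIiIREREREREREREREREREREREREREREREREREREREiIiIhEREREREREREREREREREREREREREREREREREREiIiIiEREREREREREREREREREREREREREREREREREREiIiIiIREREREREREREREREREREREREREREREREREREiIiIiIhERERERERERERERERERERERERERERERERERIiIiIiIiERERERERERERERERERERERERERERERERERIiIiIiIiIRERERERERERERERERERERERERERERERERIiIiIiIiIhERERERERERERERERERERERERERERERERIiIiIiIiIiERERERERERERERERERERERERERERERESIiIiIiIiIiIRERERERERERERERERERERERERERERESIiIiIiIiIiIhERERERERERERERERERERERERERERESIiIiIiIiIiIiERERERERERERERERERERERERERERESIiIiIiIiIiIiIREREREREREREREREREREREREREREiIiIiIiIiIiIiIhEREREREREREREREREREREREREREiIiIiIiIiIiIiIiEREREREREREREREREREREREREREiIiIiIiIiIiIiIiIRERERERERERERERERERERERERIiIiIiIiIiIiIiIiIhERERERERERERERERERERERERIiIiIiIiIiIiIiIiIiERERERERERERERERERERERERIiIiIiIiIiIiIiIiIiIRERERERERERERERERERERERIiIiIiIiIiIiIiIiIiIhERERERERERERERERERERESIiIiIiIiIiIiIiIiIiIiERERERERERERERERERERESIiIiIiIiIiIiIiIiIiIiIRERERERERERERERERERESIiIiIiIiIiIiIiIiIiIiIhERERERERERERERERERESIiIiIiIiIiIiIiIiIiIiIiEREREREREREREREREREiIiIiIiIiIiIiIiIiIiIiIiIREREREREREREREREREiIiIiIiIiIiIiIiIiIiIiIiIhEREREREREREREREREiIiIiIiIiIiIiIiIiIiIiIiIiEREREREREREREREREiIiIiIiIiIiIiIiIiIiIiIiIiIRERERERERERERERIiIiIiIiIiIiIiIiIiIiIiIiIiIhERERERERERERERIiIiIiIiIiIiIiIiIiIiIiIiIiIiERERERERERERERIiIiIiIiIiIiIiIiIiIiIiIiIiIiIRERERERERERERIiIiIiIiIiIiIiIiIiIiIiIiIiIiIhERERERERERESIiIiIiIiIiIiIiIiIiIiIiIiIiIiIiERERERERERESIiIiIiIiIiIiIiIiIiIiIiIiIiIiIiIRERERERERESIiIiIiIiIiIiIiIiIiIiIiIiIiIiIiIhEREREREREiIiIiIiIiIiIiIiIiIiIiIiIiIiIiIiIiEREREREREiIiIiIiIiIiIiIiIiIiIiIiIiIiIiIiIiIREREREREiIiIiIiIiIiIiIiIiIiIiIiIiIiIiIiIiIhEREREREiIiIiIiIiIiIiIiIiIiIiIiIiIiIiIiIiIiERERERIiIiIiIiIiIiIiIiIiIiIiIiIiIiIiIiIiIiIRERERIiIiIiIiIiIiIiIiIiIiIiIiIiIiIiIiIiIiIhERERIiIiIiIiIiIiIiIiIiIiIiIiIiIiIiIiIiIiIiERERIiIiIiIiIiIiIiIiIiIiIiIiIiIiIiIiIiIiIiIRESIiIiIiIiIiIiIiIiIiIiIiIiIiIiIiIiIiIiIiIhESIiIiIiIiIiIiIiIiIiIiIiIiIiIiIiIiIiIiIiIiESIiIiIiIiIiIiIiIiIiIiIiIiIiIiIiIiIiIiIiIiISIiIiIiIiIiIiIiIiIiIiIiIiIiIiIiIiIiIiIiIiIiIiIiIiIiIiIiIiIiIiIiIiIiIiIiIiIiIiIiIiIiIi"/>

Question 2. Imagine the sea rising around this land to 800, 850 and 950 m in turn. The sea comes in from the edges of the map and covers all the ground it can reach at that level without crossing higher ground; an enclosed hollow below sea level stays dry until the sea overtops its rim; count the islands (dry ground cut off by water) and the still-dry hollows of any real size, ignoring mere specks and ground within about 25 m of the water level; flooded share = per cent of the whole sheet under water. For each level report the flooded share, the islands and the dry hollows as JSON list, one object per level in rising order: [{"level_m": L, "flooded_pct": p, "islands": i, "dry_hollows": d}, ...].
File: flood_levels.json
[{"level_m": 800, "flooded_pct": 10, "islands": 0, "dry_hollows": 0}, {"level_m": 850, "flooded_pct": 23, "islands": 0, "dry_hollows": 0}, {"level_m": 950, "flooded_pct": 87, "islands": 0, "dry_hollows": 0}]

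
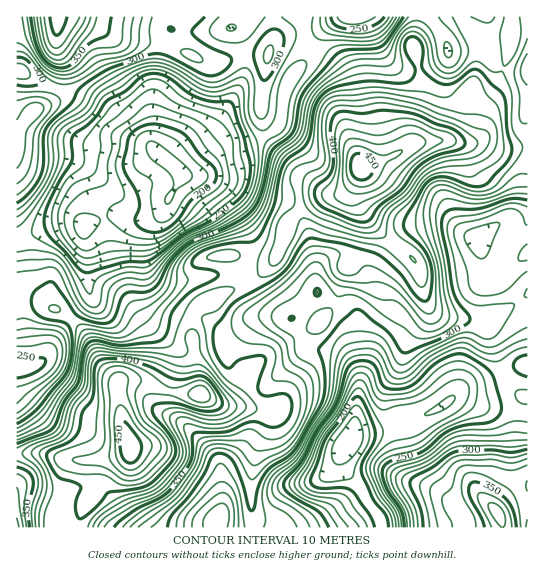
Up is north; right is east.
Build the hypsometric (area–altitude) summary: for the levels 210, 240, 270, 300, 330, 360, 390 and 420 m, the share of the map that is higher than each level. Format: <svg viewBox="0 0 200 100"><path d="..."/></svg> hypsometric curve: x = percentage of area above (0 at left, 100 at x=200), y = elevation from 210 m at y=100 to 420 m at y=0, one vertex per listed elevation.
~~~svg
<svg viewBox="0 0 200 100"><path d="M188 100l-19-14-20-15-35-14-34-14-37-14-20-15-15-14"/></svg>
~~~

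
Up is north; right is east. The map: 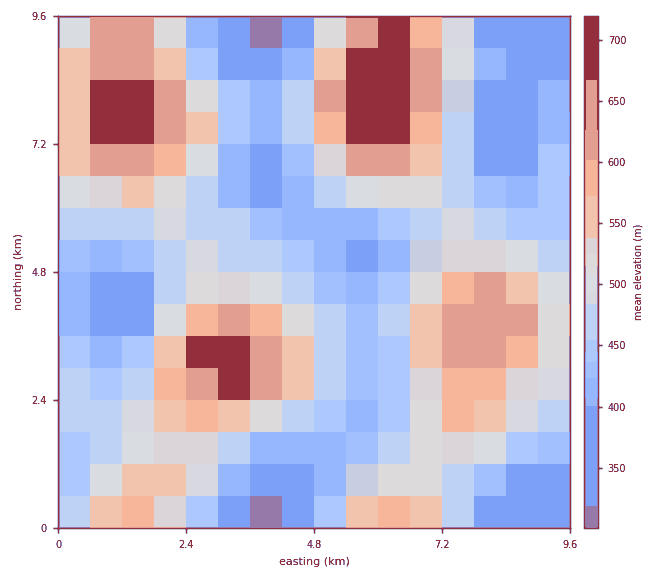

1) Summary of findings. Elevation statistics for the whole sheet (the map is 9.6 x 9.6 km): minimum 290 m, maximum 740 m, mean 500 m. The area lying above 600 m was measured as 14.3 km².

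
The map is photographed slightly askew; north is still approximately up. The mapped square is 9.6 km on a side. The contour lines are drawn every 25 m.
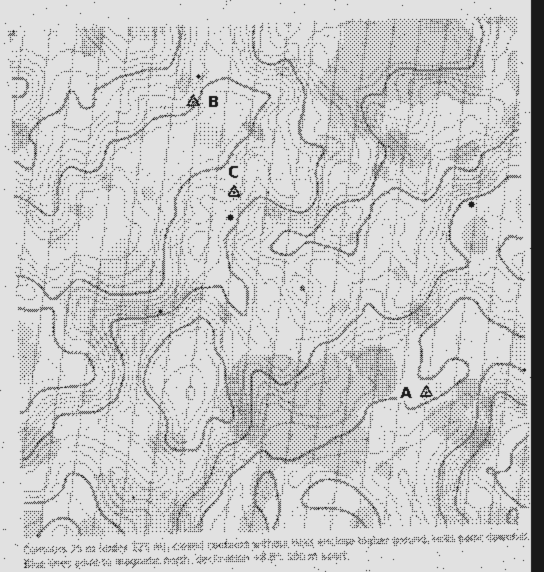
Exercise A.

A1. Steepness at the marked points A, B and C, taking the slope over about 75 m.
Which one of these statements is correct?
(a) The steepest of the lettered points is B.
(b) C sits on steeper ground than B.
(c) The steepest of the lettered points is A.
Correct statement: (a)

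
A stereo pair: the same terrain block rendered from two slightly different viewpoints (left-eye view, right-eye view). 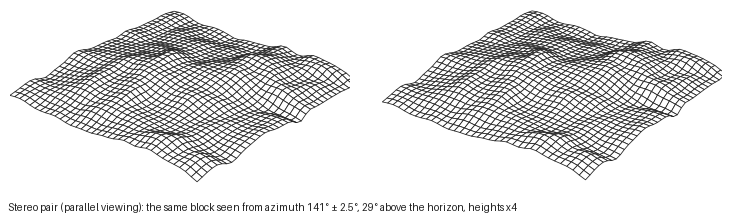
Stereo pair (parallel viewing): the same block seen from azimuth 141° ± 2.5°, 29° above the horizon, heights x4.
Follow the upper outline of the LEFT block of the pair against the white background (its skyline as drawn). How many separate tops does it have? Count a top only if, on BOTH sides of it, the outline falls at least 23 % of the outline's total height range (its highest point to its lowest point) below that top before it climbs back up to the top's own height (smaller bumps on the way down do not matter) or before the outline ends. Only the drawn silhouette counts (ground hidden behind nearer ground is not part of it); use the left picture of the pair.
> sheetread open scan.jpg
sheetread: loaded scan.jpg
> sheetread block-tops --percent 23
1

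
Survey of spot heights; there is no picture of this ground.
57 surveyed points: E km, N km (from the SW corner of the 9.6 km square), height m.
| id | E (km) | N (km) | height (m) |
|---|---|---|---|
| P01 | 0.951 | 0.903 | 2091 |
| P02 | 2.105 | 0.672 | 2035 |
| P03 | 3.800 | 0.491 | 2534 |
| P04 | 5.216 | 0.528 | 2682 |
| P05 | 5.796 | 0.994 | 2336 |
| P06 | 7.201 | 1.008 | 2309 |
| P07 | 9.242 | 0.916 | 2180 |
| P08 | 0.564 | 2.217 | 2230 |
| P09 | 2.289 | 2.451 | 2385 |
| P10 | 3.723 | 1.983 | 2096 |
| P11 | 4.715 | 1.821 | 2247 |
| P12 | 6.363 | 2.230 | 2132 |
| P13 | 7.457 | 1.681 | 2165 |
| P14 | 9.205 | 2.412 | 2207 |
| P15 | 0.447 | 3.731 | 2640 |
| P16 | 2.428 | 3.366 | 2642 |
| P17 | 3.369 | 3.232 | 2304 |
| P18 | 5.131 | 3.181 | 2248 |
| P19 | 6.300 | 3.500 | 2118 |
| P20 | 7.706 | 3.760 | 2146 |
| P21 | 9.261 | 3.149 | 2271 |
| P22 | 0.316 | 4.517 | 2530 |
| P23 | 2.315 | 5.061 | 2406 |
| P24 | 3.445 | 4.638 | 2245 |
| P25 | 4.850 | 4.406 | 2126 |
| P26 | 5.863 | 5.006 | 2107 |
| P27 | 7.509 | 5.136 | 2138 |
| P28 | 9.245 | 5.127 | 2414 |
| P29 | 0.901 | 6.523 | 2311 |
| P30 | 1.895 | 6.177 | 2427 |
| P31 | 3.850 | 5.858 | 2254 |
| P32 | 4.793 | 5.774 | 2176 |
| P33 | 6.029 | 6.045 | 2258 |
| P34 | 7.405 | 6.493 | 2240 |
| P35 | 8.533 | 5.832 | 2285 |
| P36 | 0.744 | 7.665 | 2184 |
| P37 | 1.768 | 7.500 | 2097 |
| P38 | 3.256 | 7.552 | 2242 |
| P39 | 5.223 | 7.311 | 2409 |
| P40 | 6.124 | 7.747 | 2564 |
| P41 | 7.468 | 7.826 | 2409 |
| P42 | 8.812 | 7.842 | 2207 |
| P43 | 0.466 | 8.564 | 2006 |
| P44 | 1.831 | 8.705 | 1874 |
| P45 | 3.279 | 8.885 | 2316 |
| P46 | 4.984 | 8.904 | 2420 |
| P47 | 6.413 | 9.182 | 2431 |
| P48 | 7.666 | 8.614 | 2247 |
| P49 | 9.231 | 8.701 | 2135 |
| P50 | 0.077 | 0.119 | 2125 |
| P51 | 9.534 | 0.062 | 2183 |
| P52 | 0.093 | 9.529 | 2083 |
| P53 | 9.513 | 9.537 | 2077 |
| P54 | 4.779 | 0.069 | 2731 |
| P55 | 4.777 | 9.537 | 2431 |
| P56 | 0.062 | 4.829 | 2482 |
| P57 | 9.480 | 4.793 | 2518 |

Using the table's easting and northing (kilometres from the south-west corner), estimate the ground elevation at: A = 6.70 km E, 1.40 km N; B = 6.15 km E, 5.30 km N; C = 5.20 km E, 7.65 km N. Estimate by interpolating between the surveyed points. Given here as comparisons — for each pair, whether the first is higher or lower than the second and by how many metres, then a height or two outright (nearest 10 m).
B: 320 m lower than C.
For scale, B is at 2110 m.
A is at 2180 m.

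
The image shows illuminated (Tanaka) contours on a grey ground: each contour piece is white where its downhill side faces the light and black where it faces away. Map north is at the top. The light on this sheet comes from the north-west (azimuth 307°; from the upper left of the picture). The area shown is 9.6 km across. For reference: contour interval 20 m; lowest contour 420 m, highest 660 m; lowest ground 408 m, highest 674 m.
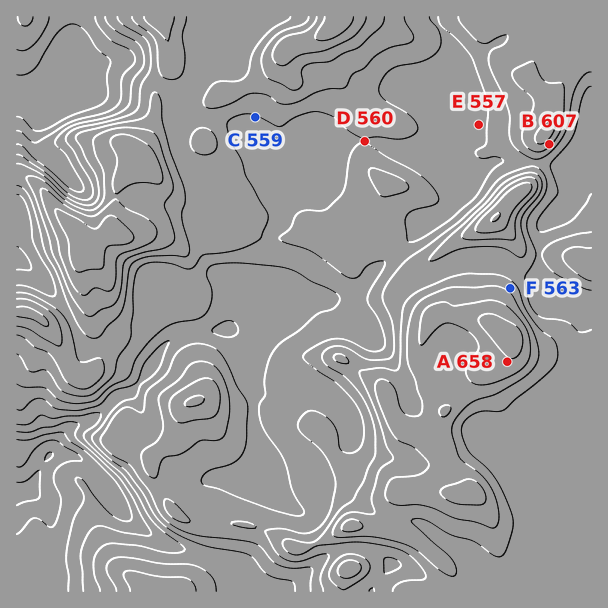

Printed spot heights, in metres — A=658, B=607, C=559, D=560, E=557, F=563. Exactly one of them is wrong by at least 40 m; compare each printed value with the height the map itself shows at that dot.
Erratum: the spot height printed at F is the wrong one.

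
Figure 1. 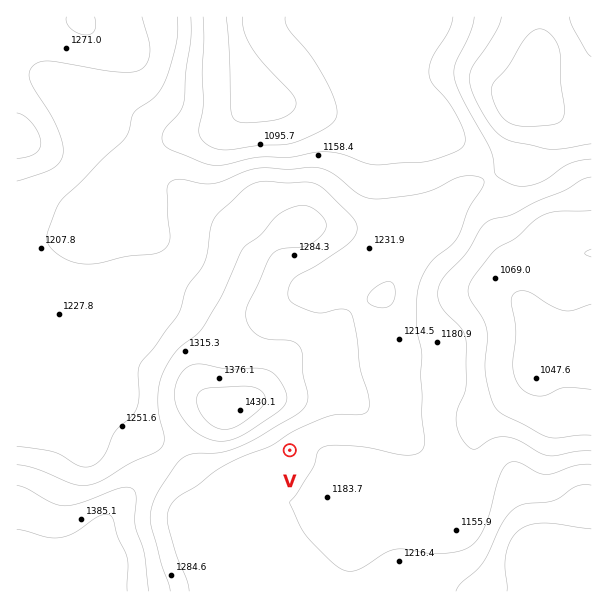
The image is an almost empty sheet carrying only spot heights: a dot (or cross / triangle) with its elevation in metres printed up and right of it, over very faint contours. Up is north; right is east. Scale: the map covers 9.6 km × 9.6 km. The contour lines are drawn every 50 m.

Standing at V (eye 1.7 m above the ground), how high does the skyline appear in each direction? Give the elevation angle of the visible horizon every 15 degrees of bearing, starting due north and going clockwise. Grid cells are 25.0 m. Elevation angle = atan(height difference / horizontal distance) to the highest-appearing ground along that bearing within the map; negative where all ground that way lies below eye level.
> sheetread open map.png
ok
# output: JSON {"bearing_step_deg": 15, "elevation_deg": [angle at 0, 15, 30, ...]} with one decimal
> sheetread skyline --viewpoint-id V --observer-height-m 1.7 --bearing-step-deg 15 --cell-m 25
{"bearing_step_deg": 15, "elevation_deg": [8.8, 6.6, 4.2, 2.1, 1.3, 0.6, -0.5, 0.9, 1.2, 0.2, -0.0, 0.1, 0.5, -0.0, -0.3, 2.1, 3.2, 2.8, 4.4, 8.5, 10.9, 11.7, 11.6, 10.5]}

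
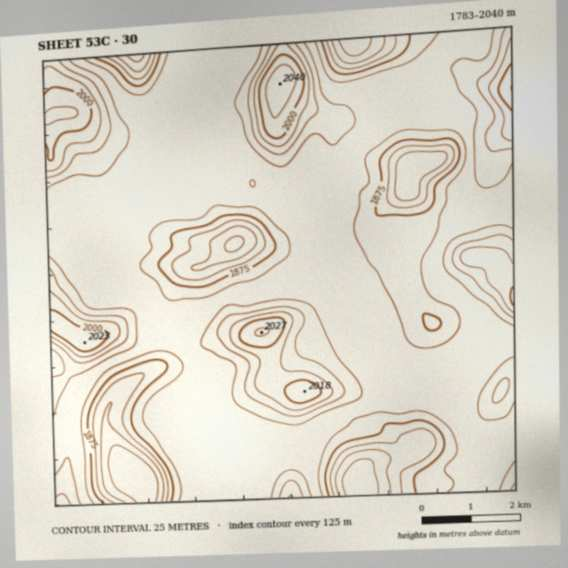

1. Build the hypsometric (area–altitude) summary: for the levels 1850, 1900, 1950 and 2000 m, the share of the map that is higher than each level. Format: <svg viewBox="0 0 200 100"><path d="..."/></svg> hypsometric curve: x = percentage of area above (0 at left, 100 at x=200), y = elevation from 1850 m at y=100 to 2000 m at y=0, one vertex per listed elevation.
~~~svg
<svg viewBox="0 0 200 100"><path d="M182 100l-31-33-123-34-20-33"/></svg>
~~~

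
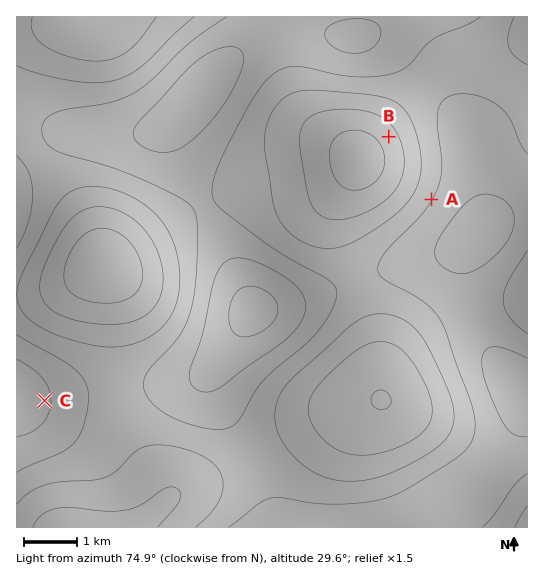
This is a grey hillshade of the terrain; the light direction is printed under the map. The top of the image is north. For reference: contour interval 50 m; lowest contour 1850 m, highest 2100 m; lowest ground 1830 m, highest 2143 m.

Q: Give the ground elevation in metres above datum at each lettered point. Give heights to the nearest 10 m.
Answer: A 1950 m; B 2070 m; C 1890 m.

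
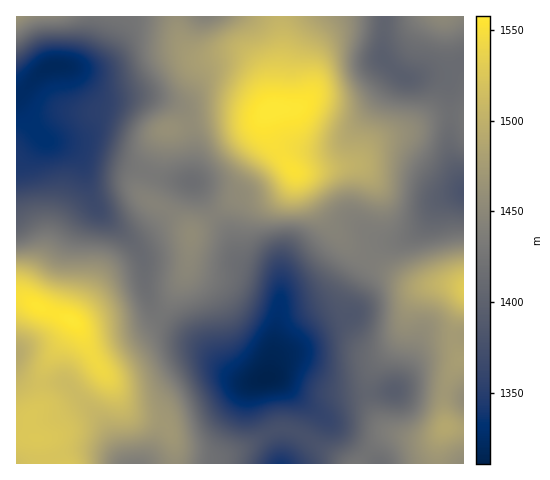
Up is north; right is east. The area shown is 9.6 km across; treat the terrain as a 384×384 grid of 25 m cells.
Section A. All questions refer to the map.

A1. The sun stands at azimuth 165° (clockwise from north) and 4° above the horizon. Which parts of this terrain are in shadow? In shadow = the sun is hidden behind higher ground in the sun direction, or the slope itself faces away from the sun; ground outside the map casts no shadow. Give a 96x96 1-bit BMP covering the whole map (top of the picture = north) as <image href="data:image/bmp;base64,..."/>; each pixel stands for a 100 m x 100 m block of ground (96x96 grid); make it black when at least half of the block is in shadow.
<image width="96" height="96" href="data:image/bmp;base64,Qk2+BAAAAAAAAD4AAAAoAAAAYAAAAGAAAAABAAEAAAAAAIAEAAATCwAAEwsAAAIAAAAAAAAA////AAAAAAAAAAAAAAAAAAAAAAAAAAAAAAAAAAAAAAAAAAAAAAAAAAcAAAAAAAAAAAAAAA8AAAAAAAAAAAAAAA8AAAAAAAAAAAEAAA8AAAAAAAAAAAfAAA4AAAAAAAAAAAfwAAQAAAAAAAAAAAf4AAAADgAAAAAAAAf+AAAAfwAAAAAAAAP/4AAA/4AAAAAAAAH/8AAA/wAAAAAAAAD/8AAA/gAAAAAAAAB/4AAA/AAAAAAAAAA/4AAAOAAAAAAAAAAfwAAAAAAAAAAAAAAPgAAAAAAAAAAAAAADAAAAAAAAAAAAAAAAAAAAAAAAAAAAAAAAAAAAAAAAAAAAAAAAAAAAAAAAAAAAAAAAAAAAAAAAAAAAAAAAAAAAAAAAAAAAAAAAAAAAAAAAAAAAAAAAAAAAAAAAAAAAAAAAAAAAAAAAAAAAAAAAAAAAAAAAAAAAAAAAAAAAAAAAAAAAAAAAAAAAAAAAAAAAAAAAAAAAAAAAAAAAAAAAAAAAAAAAAAAAAAAAAAAAAAAAAAAAAAAAAAAAAAAAAAAAAAAAAAAAAAAAAAAAAAAAAAAAAAAAfAAAAAAAAAAAAAAD/gAAAAAAAAAAAAAH/wAAAAAAAAAAAAAf/wAAAAAAAAAAAAD//wAAAAAAAAAAAAD//wAAAAAAAAAADwD//wAAAAAAAAAAP////wAAAAAAAAAAP////wAAAAAAAAAAP////+AAAAAAAAAAP/////gAAAAAAAAAP/////gAAAAAAAAAH/////wAAAAAAAAAH/////gAAAAAAAAAD/////gAAAAAAAAAB/////gAAAAAAAAAB/////AAAAAAAAAAA/7/D/AAAAAAAAAAAf7+B+AAAAAAAAAAAfz+A8AAAAAAAAAAAPz8AAAAAAAAAAAAAHj8AAAAAAAAAAAAADj4AAAAAAAAAAAAABD4AAAAAAAAAAAAAAD4AAAAAAAAAAAAAADwAAAAAAAAAAAAAADgAAAAAAAAAAAAAADAAAAAAAAAAAAAAAAAAAAAAAAAAAAAAAAAAAAAAAAAAAAAAAAAAAAAAAAAAAAAAAAAAAAAAAAAAAAAAAAAAAAAAAAAAAAAAAAAAAAAAAAAAAAAAAAAAAAAAAAAAAAAAAAAAAMAAAAAAAAAAAAAAAPAAAAAAAAAAAAAAAPwAAAAAAAAAAAAAAP8AAAAAAAAAAAAAAP/AAAAAAAAAAAAAAP/AAAAAAAAAAAAAAP/AAAAAAAAeAAAAAH+AAAAAAAAfAAAAAD8AAAAAAAA/AAAAAAwAAAAAAAAfAAAAAAAAAAAAAAAeAAAAAAAAAAAAAAAAAAAAAAAAAAAAAAAAAAAAAAAAAAAAAAAAAAAAAAAAAAAAAAAAAAAAAAAAAAAAAAAAAAAAAAAAAAAAAAAAAAAAAAAAAAAAAAAAAAAAAAAAAAAAAAAAAAAAAAAAAAAAAAAAAAAAAAAAAAAAAAAAAAAAAAAAHAAAAAAAAAAAAAAAP4AAAAAAAAAAAAAAP8AAAAAAAAAAAAAAP8AAAAAAAAAAAAAAP4AAAAAAAA="/>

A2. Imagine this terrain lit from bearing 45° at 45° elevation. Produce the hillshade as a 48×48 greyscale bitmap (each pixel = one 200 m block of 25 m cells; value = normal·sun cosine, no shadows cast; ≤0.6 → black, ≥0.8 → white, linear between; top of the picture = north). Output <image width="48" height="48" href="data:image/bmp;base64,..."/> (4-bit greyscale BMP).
<image width="48" height="48" href="data:image/bmp;base64,Qk32BAAAAAAAAHYAAAAoAAAAMAAAADAAAAABAAQAAAAAAIAEAAATCwAAEwsAABAAAAAAAAAAAAAAABEREQAiIiIAMzMzAERERABVVVUAZmZmAHd3dwCIiIgAmZmZAKqqqgC7u7sAzMzMAN3d3QDu7u4A////AHeIiau6h2ZWeKqZqqqXZEVWeZl2VWZniHeIiZqpdmZmeKuqqqqXZVZ4iId2VWZnd4iIiZmYdmZmeby7u7qXZniZmHZmZmZmd4iImZmYZmd3is3czLqYiJqphlZniHdniIiImZmXZnmZm93d3LqZmqqYZVZ5qYdomoiImZmGZ5qprN7dzLqqu6mHVVeauoZoq4iJmZhmaKuqve7dy6qqupdmZWiaqGVoq4iJmYZVebu7ze7cu6qqqHZmZmiZl1RXmYiJmGVWisy73u7cqpmZh2d3ZmeIdlRXiId4h1VorNzM3u3KmIiId3d2ZWd3ZURWd3d3dlV6zdzN3dypiIiId3dlVWd2VVVWd2ZmZlab3tzM3MqYeIiId3ZVVWdmVVVWeFVWZmes3dzMy6mHd4iId2ZUVndlVmZmeERFZni83cy7qph2Z4iIdmVEV4dlVndneERFZom8zMuqmHdmZ4mIdlRFZ4dVV3dmd0RWeJvMzMuph3ZmZ4mYdlVWeIZUVndlVFZ4mrzM3duYd3ZneJmZdlVWd3VEVmZUQ3irvMzN3duHd3d3iJqpdlVWdlQzRWVUQ5rN3czN3cqGZ3iIiJqpdVVWZUQ0VWZlVbzu3MzMzLl2Z3iZmZqpdURFRERVZ3d3d93u3Lu8zLl2Z4mZmZqoZDNERFZ3eImZmd3cy7u7zLl2Z4mZmZqYZDNEVniImZqqqtzLu7u8zKhmZomZmImHUzNFZ4iJmaqru7u7u7vMy5dlZnmZh3h2QzNWeIiJmaqqu5mrvMzMqXVWZ4mZh3dlQzRXiJiImaqqq4mrvMy6hlVWd4mZdmZUMjRoiIh4iaqpqpmrvLuoVEVniJqYdmVDIjV4iHdniaqZqpqru7qGM0Z4mqqXd2ZDI0Z3d2VXiqqZqqqqqql0M1eZqqmHd3ZCI1Z3ZlRXmqqZqqqqqql0NHmaqph2Z2QhJGd3ZVV5q6mZmZmZmphkRomZmYdlVUIRNXiIdmeKuqmZiJmZmZhkVoiHd3ZUMxESV5qqmIiaqpmZh5mZmYhlVndnd2ZDIRE1eaq7qZmqqZiZh5mZiId1VWZmZ3ZCESNXiZqrqpmqqZmZdpmYh3d2VVVmd3ZCEkV4iJmqqZqqqZmZdpmHd3d2VVZniIZCI1d4iImqqqqqqZqph5iHd3d3Zmd4mYZDNGeIiImaqqu7qqqph4h3d3d3dmeImIZDRXeIiImaq7u7u7upiIiIiIiHdmd3d3ZUVniIiImavMzLu7upiIiIiZiHZVVVVmZVVniJmZmrzd3My6qZiIiJmZh3ZURERWZmZ3iZmZms7u3MupiIiIiJmYd2VEM0RWZmZ3iZmZq97+3LqHd4iHiIiHZVRDNEVnd2Z3iZmZq97ty5h2d3iHd2ZVQzMzRVZ3d3Z4iZmaq93cuYdmd3eGZUMyIiM0VWZ4iHd4mZmqq8zLqXZndmd2VCESIjRVZmeJmYiJmZmqq7u7qXZmZWZ2UyIzRFZnZmeaqpmZiImqq7u7uoZmVWd2UyNFVWZ3dniaupmIiImqu6qruoZVVWdw=="/>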